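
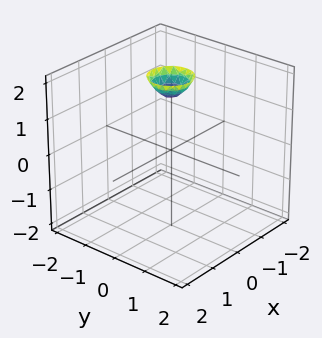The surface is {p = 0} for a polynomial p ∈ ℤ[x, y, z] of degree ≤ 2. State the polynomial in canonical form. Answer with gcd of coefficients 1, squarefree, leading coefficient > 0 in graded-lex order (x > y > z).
3*x^2 + 3*y^2 - 2*z + 3

Degree: a generic line meets the surface in up to 2 points, so deg p = 2.
Symmetries: rotational symmetry about the z-axis ⇒ p depends on x, y only through x² + y².
From the visible intercepts: a circular section at z = 2 has radius between 0 and 1; no x-intercept at any integer in the box; it misses every integer gridline on the y-axis.
Matching integer coefficients to the picture gives p.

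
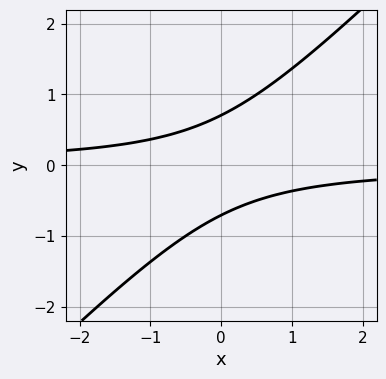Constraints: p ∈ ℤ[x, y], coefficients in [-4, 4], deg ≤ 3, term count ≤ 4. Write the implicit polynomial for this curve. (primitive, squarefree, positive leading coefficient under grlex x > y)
(a) The degree is 2 — no degree-1 curve has this shape.
(b) From the visible intercepts: it misses every integer gridline on the x-axis.
(c) Assembling these constraints gives the stated polynomial.

2*x*y - 2*y^2 + 1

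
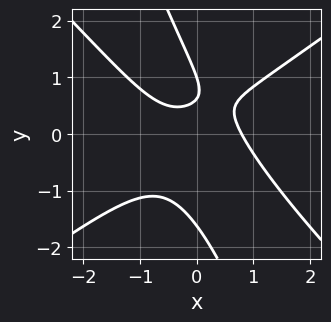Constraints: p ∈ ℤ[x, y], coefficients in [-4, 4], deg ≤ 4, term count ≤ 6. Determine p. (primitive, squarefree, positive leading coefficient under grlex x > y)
First, deg p = 3.
Then, observable constraints: it meets the y-axis at y = 1 (among the integer gridlines).
Finally, solving for integer coefficients yields p as stated.

2*x^3 - 3*x*y^2 - y^3 + 2*y - 1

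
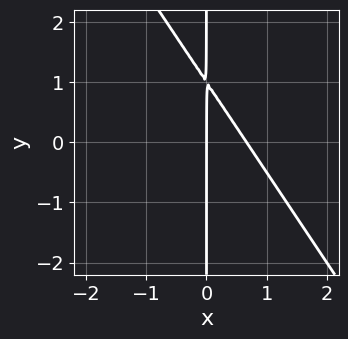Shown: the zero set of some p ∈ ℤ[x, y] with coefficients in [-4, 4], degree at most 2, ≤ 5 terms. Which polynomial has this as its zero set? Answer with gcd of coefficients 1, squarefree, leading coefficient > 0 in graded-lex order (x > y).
First, degree: a generic line meets the curve in up to 2 points, so deg p = 2.
Then, checking where it meets the axes: it crosses the x-axis at the gridline x = 0; every point of the y-axis in the box is on the curve.
Finally, solving for integer coefficients yields p as stated.

3*x^2 + 2*x*y - 2*x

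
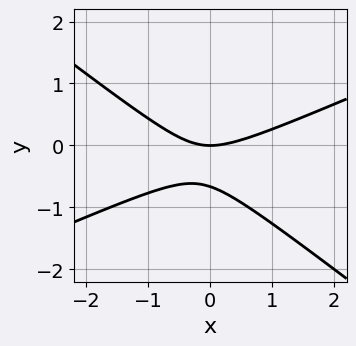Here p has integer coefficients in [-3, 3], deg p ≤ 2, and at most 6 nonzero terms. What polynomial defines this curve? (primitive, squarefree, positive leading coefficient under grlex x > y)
x^2 - x*y - 3*y^2 - 2*y

(a) deg p = 2. The shape is more complex than any degree-1 curve.
(b) Against the integer gridlines: it crosses the x-axis at the gridline x = 0; it crosses the y-axis at the gridline y = 0.
(c) Solving for integer coefficients yields p as stated.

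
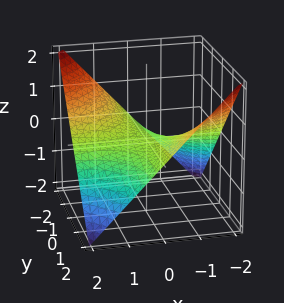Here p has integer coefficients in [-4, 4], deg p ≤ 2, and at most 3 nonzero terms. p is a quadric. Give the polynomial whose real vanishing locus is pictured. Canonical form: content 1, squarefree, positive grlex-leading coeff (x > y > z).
1. The degree is 2 — a saddle surface; a quadric.
2. From the axis intercepts and sections: it crosses the z-axis at the gridline z = 0; the visible x-axis segment lies entirely on the surface; the visible y-axis segment lies entirely on the surface.
3. Fitting integer coefficients to these (and the overall shape) gives p.

x*y + 2*z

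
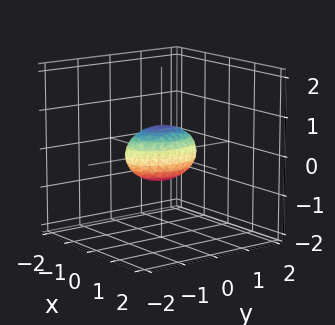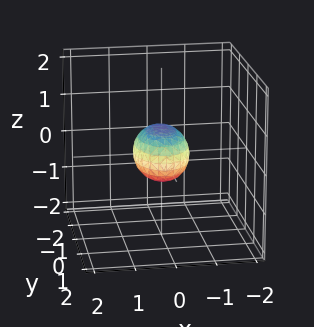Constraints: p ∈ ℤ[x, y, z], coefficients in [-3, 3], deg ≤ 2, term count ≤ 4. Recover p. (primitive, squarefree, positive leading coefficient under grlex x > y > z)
2*x^2 + y^2 + 2*z^2 - 1

First, the degree is 2 — a closed, bounded, convex surface; a quadric.
Next, symmetries: the z ↦ −z reflection is a symmetry, so z appears only in even powers; mirror symmetry y ↦ −y ⇒ only even powers of y; mirror symmetry x ↦ −x ⇒ only even powers of x.
Next, checking where it meets the axes: the y-axis gridline crossings are at y ∈ {-1, 1}.
Finally, together with the visible shape, these determine p as stated.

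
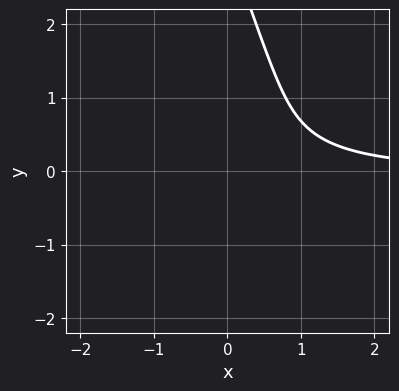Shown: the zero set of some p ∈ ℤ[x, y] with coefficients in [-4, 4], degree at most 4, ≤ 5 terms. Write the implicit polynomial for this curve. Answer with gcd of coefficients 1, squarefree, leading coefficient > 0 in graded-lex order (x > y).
The degree is 3 — no degree-2 curve has this shape.
From the visible intercepts: it misses every integer gridline on the y-axis; no x-intercept at any integer in the box.
Together with the visible shape, these determine p as stated.

x^2*y + 3*x*y^2 + y^3 - 3*y^2 - 1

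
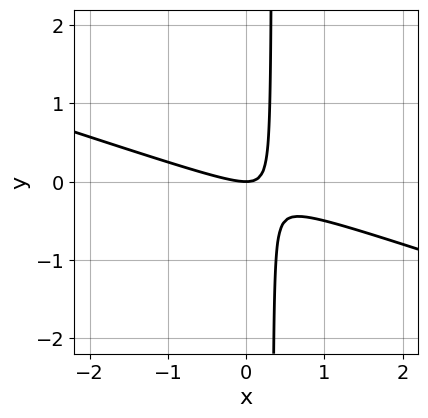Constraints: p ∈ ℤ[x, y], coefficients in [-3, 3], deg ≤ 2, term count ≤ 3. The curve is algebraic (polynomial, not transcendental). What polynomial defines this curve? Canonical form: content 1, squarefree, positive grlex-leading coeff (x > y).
First, degree: no degree-1 curve has this shape, so deg p = 2.
Then, against the integer gridlines: it meets the y-axis at y = 0 (among the integer gridlines); one x-axis crossing is at x = 0.
Finally, putting this together gives p.

x^2 + 3*x*y - y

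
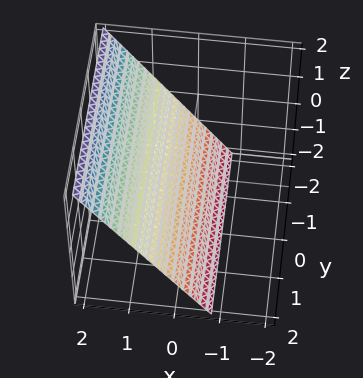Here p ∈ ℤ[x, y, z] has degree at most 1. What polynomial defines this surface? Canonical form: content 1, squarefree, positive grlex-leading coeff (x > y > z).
1. deg p = 1. The surface is flat (a plane).
2. Reading off the gridlines: it crosses the z-axis at the gridline z = -1; the surface avoids every integer y-axis point in the box.
3. Solving for integer coefficients yields p as stated.

3*x - 2*z - 2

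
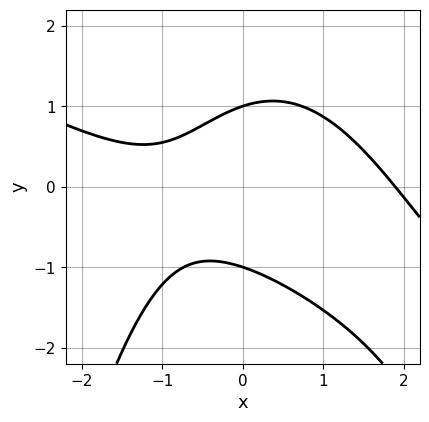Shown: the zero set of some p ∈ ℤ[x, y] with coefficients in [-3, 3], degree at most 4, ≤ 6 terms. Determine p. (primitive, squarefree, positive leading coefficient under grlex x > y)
x^3 + 2*x^2*y + 3*y^2 - 2*x - 3

(a) deg p = 3.
(b) Checking where it meets the axes: the y-axis gridline crossings are at y ∈ {-1, 1}.
(c) Putting this together gives p.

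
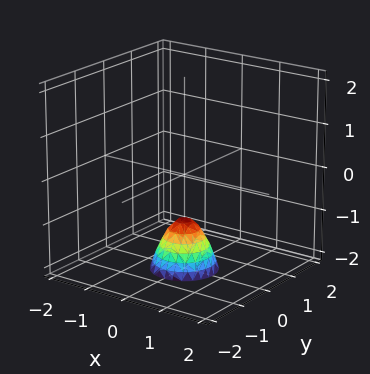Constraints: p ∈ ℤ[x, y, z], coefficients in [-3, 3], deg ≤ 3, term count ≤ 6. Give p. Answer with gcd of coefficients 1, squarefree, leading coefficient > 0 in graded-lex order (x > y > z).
2*x^2 + 2*y^2 + z + 1

1. deg p = 2. A generic line meets the surface in up to 2 points.
2. Symmetries: the z-axis is an axis of rotation, so x and y enter only as x² + y².
3. Against the integer gridlines: a circular section at z = -2 has radius between 0 and 1; one z-axis crossing is at z = -1; it misses every integer gridline on the x-axis; the surface avoids every integer y-axis point in the box.
4. These observations pin down the coefficients.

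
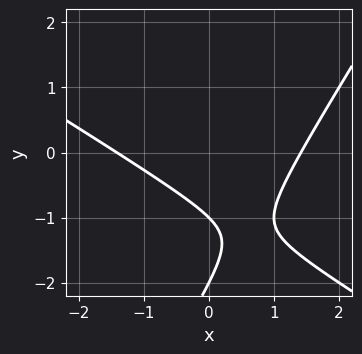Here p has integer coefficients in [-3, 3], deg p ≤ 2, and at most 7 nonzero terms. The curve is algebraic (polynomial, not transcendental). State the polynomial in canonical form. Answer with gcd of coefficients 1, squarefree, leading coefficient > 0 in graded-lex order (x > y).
x^2 + x*y - y^2 - 3*y - 2

Degree: a generic line meets the curve in up to 2 points, so deg p = 2.
From the visible intercepts: the y-axis gridline crossings are at y ∈ {-2, -1}.
Putting this together gives p.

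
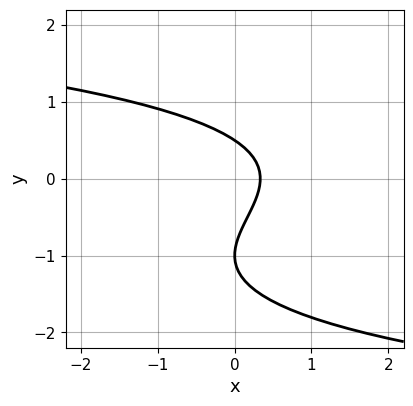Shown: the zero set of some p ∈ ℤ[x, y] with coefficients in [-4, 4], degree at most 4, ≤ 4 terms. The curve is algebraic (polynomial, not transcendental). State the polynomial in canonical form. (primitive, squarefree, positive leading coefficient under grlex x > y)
1. Degree: no degree-2 curve has this shape, so deg p = 3.
2. Against the integer gridlines: one y-axis crossing is at y = -1.
3. Matching integer coefficients to the picture gives p.

2*y^3 + 3*y^2 + 3*x - 1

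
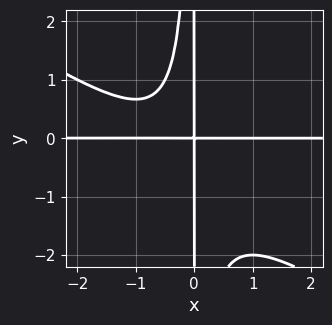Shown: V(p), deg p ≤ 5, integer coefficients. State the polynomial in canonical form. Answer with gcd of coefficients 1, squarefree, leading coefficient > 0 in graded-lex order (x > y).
2*x^3*y + 3*x^2*y^2 + 2*x^2*y + 2*x*y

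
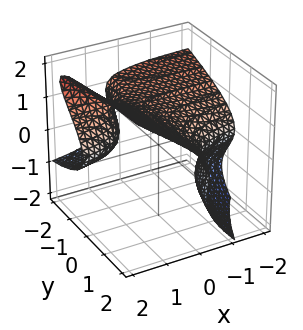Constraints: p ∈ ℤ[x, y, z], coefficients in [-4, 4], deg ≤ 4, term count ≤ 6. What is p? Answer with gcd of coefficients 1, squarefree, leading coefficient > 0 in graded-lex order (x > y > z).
3*x*z^2 - y*z^2 - 3*z^3 + 3*x*y + 2

1. Degree: a generic line meets the surface in up to 3 points, so deg p = 3.
2. From the axis intercepts and sections: no x-intercept at any integer in the box; it misses every integer gridline on the y-axis.
3. Solving for integer coefficients yields p as stated.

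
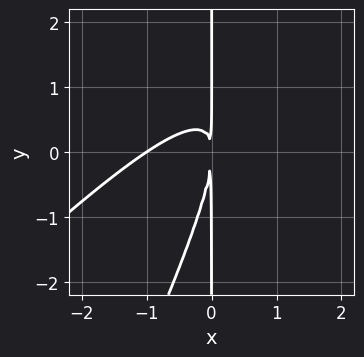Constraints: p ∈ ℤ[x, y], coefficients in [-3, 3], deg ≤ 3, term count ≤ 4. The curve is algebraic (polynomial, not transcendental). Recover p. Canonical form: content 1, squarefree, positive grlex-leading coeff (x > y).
2*x^3 - 3*x^2*y + x*y^2 + 2*x^2

Degree: the shape is more complex than any degree-2 curve, so deg p = 3.
Checking where it meets the axes: every point of the y-axis in the box is on the curve; one x-axis crossing is at x = -1.
Matching integer coefficients to the picture gives p.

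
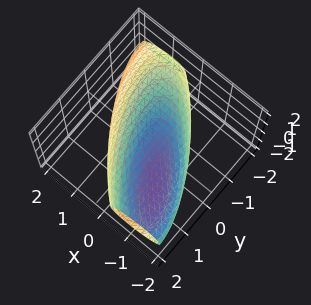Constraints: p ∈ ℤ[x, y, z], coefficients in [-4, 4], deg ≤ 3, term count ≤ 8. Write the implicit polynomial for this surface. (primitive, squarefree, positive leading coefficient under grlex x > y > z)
First, the degree is 2 — a generic line meets the surface in up to 2 points.
Then, reading off the gridlines: the z-axis gridline crossings are at z ∈ {-1, 1}.
Finally, the integer polynomial consistent with all of this is the stated p.

2*x^2 + 2*x*y + 2*x*z + y^2 + 3*z^2 - 3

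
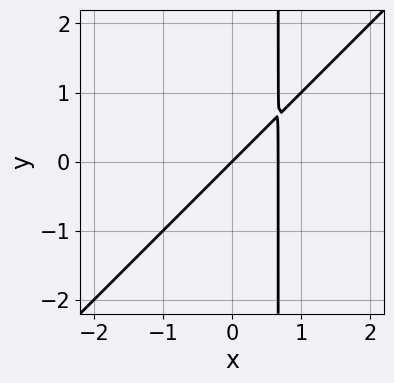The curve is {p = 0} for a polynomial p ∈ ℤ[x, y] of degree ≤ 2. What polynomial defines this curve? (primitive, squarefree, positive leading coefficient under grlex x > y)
3*x^2 - 3*x*y - 2*x + 2*y

The degree is 2 — the shape is more complex than any degree-1 curve.
Reading off the gridlines: it meets the y-axis at y = 0 (among the integer gridlines); it crosses the x-axis at the gridline x = 0.
Matching integer coefficients to the picture gives p.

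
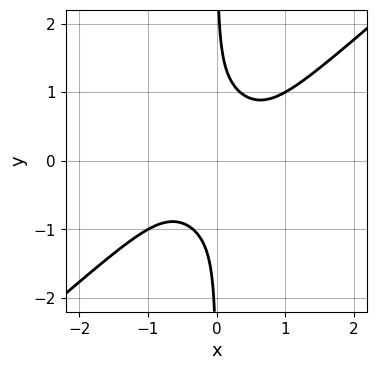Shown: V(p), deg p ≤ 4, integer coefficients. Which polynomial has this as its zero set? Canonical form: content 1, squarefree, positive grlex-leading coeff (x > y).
First, deg p = 4. The shape is more complex than any degree-3 curve.
Next, from the visible intercepts: the curve avoids every integer x-axis point in the box; it misses every integer gridline on the y-axis.
Finally, fitting integer coefficients to these (and the overall shape) gives p.

2*x^4 - 3*x*y^3 + 1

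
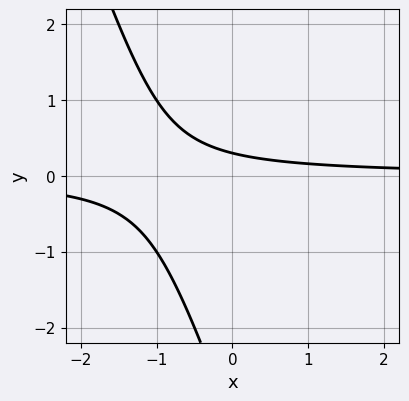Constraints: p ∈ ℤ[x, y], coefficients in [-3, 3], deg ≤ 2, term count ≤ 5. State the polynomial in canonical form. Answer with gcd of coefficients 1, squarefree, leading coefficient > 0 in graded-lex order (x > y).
3*x*y + y^2 + 3*y - 1

First, deg p = 2.
Next, from the axis intercepts and sections: the curve avoids every integer x-axis point in the box.
Finally, fitting integer coefficients to these (and the overall shape) gives p.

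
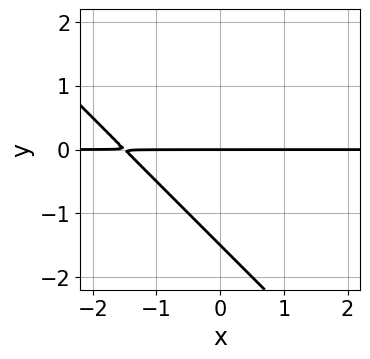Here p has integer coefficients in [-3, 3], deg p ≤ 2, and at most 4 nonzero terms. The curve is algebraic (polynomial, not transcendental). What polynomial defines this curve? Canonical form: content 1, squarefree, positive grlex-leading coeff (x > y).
(a) Degree: the shape is more complex than any degree-1 curve, so deg p = 2.
(b) Reading off the gridlines: it crosses the y-axis at the gridline y = 0; every point of the x-axis in the box is on the curve.
(c) Putting this together gives p.

2*x*y + 2*y^2 + 3*y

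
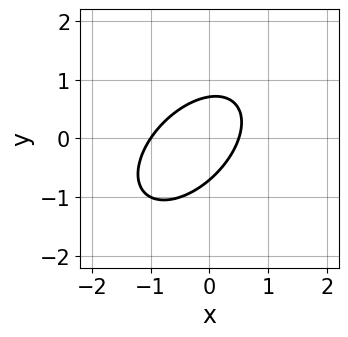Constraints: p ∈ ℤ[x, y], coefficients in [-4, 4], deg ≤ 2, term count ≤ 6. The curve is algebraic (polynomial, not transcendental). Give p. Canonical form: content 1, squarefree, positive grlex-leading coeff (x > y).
1. Degree: a generic line meets the curve in up to 2 points, so deg p = 2.
2. Checking where it meets the axes: it crosses the x-axis at the gridline x = -1.
3. Together with the visible shape, these determine p as stated.

2*x^2 - 2*x*y + 2*y^2 + x - 1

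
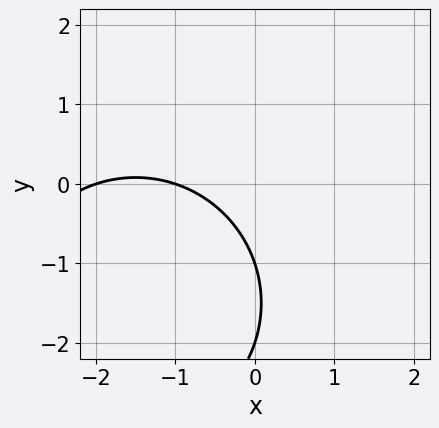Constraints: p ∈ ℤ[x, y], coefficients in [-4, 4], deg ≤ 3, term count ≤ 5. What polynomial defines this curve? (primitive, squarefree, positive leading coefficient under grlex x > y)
x^2 + y^2 + 3*x + 3*y + 2

1. deg p = 2. No degree-1 curve has this shape.
2. From the axis intercepts and sections: among the integer gridlines, it crosses the y-axis at y ∈ {-2, -1}; the x-axis gridline crossings are at x ∈ {-2, -1}.
3. Together with the visible shape, these determine p as stated.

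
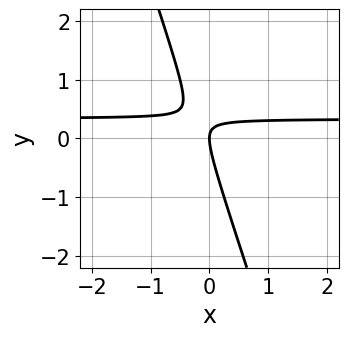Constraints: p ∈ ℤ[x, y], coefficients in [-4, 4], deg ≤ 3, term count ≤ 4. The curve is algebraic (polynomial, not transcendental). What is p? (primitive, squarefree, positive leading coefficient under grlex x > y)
(a) The degree is 2 — no degree-1 curve has this shape.
(b) Checking where it meets the axes: it crosses the x-axis at the gridline x = 0; it crosses the y-axis at the gridline y = 0.
(c) The integer polynomial consistent with all of this is the stated p.

3*x*y + y^2 - x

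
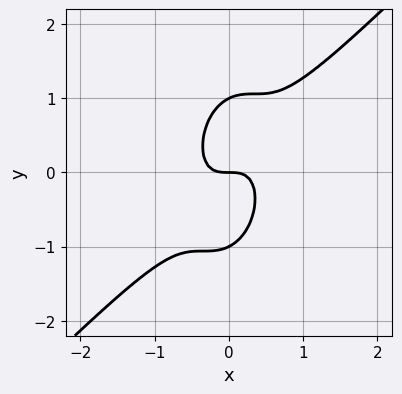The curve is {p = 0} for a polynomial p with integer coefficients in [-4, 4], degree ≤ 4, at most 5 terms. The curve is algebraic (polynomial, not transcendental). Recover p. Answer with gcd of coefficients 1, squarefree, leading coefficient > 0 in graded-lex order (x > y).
1. Degree: a generic line meets the curve in up to 3 points, so deg p = 3.
2. From the visible intercepts: the y-axis gridline crossings are at y ∈ {-1, 0, 1}; it meets the x-axis at x = 0 (among the integer gridlines).
3. These observations pin down the coefficients.

3*x^3 - 3*x^2*y + x*y^2 - y^3 + y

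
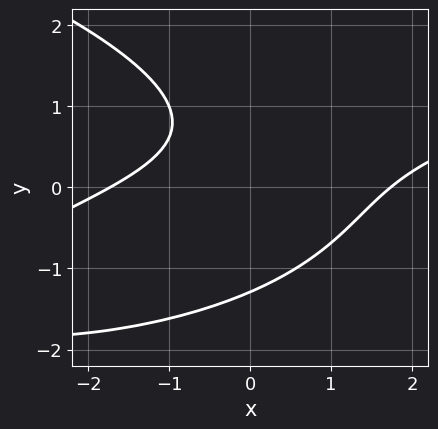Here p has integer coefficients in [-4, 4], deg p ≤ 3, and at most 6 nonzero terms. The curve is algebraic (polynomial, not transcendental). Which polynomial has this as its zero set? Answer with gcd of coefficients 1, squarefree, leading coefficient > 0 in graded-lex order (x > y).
1. deg p = 3.
2. Solving for integer coefficients yields p as stated.

2*y^3 - x^2 + 3*x*y - y + 3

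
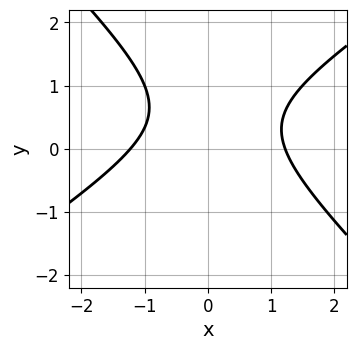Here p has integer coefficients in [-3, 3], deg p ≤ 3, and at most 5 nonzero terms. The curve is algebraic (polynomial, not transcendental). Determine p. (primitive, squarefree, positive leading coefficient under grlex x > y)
(a) Degree: the shape is more complex than any degree-1 curve, so deg p = 2.
(b) Against the integer gridlines: the curve avoids every integer y-axis point in the box.
(c) Matching integer coefficients to the picture gives p.

2*x^2 - x*y - 3*y^2 + 3*y - 3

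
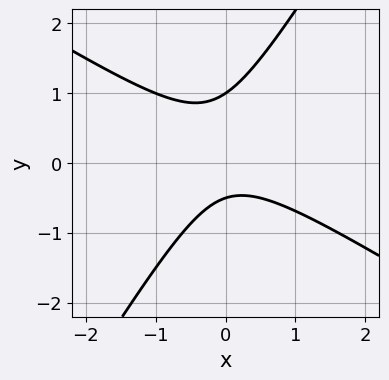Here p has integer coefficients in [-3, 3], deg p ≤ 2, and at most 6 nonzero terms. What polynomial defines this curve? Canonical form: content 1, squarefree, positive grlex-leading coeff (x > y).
2*x^2 + 2*x*y - 2*y^2 + y + 1

1. The degree is 2 — the shape is more complex than any degree-1 curve.
2. Observable constraints: one y-axis crossing is at y = 1; the curve avoids every integer x-axis point in the box.
3. Fitting integer coefficients to these (and the overall shape) gives p.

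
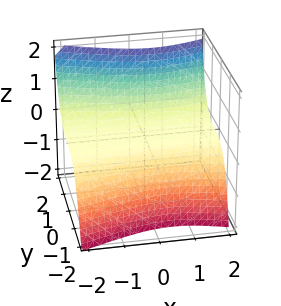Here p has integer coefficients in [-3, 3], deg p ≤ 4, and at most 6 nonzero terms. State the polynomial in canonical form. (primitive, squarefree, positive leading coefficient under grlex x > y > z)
x^2*z - 2*y^3 - x*z + 3*z

(a) The degree is 3 — the shape is more complex than any degree-2 surface.
(b) Observable constraints: every point of the x-axis in the box is on the surface; it crosses the z-axis at the gridline z = 0; one y-axis crossing is at y = 0.
(c) Assembling these constraints gives the stated polynomial.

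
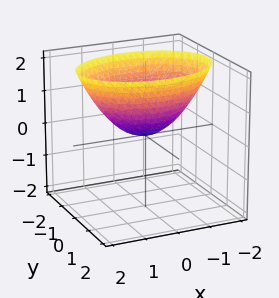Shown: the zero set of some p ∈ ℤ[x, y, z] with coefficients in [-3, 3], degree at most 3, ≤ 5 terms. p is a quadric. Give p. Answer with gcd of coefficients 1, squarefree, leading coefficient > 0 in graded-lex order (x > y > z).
1. deg p = 2.
2. Symmetries: the x ↦ −x reflection is a symmetry, so x appears only in even powers; the y ↦ −y reflection is a symmetry, so y appears only in even powers.
3. From the axis intercepts and sections: one y-axis crossing is at y = 0; one z-axis crossing is at z = 0; one x-axis crossing is at x = 0.
4. Together with the visible shape, these determine p as stated.

x^2 + 2*y^2 - 2*z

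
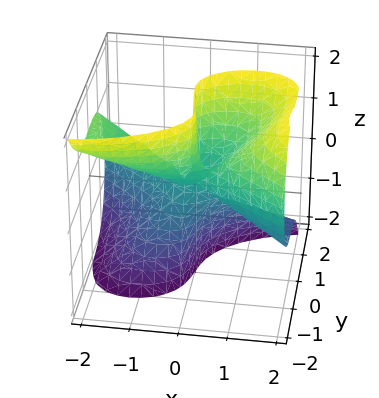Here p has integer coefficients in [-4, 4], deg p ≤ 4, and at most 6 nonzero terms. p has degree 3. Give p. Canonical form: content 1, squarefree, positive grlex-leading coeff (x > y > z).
x^3 + x^2*z - 2*x*z^2 + 3*y^3 - y*z

deg p = 3.
From the visible intercepts: it meets the x-axis at x = 0 (among the integer gridlines); every point of the z-axis in the box is on the surface; one y-axis crossing is at y = 0.
Solving for integer coefficients yields p as stated.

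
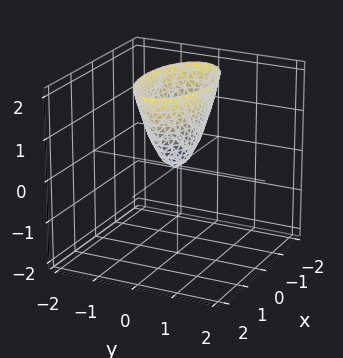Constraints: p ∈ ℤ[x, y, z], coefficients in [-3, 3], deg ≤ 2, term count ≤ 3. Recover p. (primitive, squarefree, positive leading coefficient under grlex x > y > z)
x^2 + 3*y^2 - z

Degree: a single bowl opening along one axis; a quadric, so deg p = 2.
Symmetries: the y ↦ −y reflection is a symmetry, so y appears only in even powers; mirror symmetry x ↦ −x ⇒ only even powers of x.
Checking where it meets the axes: it crosses the y-axis at the gridline y = 0; one z-axis crossing is at z = 0; it crosses the x-axis at the gridline x = 0.
The integer polynomial consistent with all of this is the stated p.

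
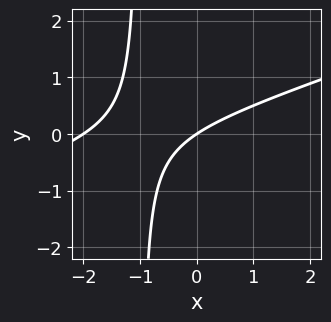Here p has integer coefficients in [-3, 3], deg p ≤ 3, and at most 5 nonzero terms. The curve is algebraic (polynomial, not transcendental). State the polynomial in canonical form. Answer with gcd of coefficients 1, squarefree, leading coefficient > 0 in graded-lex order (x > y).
x^2 - 3*x*y + 2*x - 3*y

The degree is 2 — no degree-1 curve has this shape.
Observable constraints: among the integer gridlines, it crosses the x-axis at x ∈ {-2, 0}; it crosses the y-axis at the gridline y = 0.
Assembling these constraints gives the stated polynomial.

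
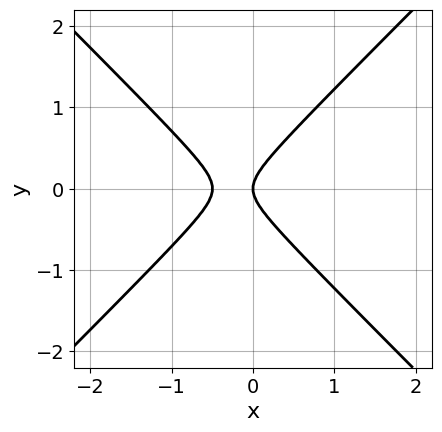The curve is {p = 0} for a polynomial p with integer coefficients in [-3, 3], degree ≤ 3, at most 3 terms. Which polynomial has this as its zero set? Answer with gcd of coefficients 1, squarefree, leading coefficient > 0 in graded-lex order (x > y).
(a) deg p = 2. A generic line meets the curve in up to 2 points.
(b) Symmetries: mirror symmetry y ↦ −y ⇒ only even powers of y.
(c) From the axis intercepts and sections: it crosses the y-axis at the gridline y = 0; one x-axis crossing is at x = 0.
(d) Assembling these constraints gives the stated polynomial.

2*x^2 - 2*y^2 + x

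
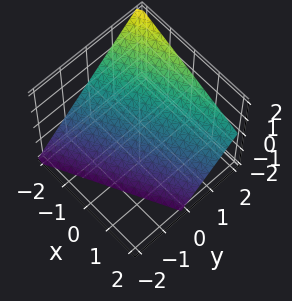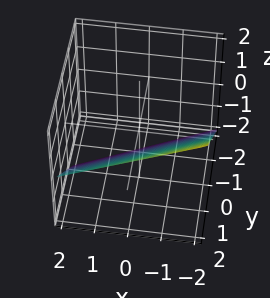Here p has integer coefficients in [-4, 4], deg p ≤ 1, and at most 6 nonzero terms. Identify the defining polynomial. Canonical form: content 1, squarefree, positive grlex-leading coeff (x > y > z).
x - 2*y + 2*z + 2

First, degree: the surface is flat (a plane), so deg p = 1.
Next, from the visible intercepts: one y-axis crossing is at y = 1; one x-axis crossing is at x = -2; it crosses the z-axis at the gridline z = -1.
Finally, together with the visible shape, these determine p as stated.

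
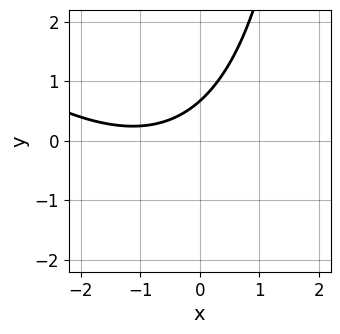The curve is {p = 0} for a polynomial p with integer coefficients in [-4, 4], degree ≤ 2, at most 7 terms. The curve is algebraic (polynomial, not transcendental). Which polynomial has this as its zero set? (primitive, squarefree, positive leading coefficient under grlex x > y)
1. The degree is 2 — a generic line meets the curve in up to 2 points.
2. From the axis intercepts and sections: it misses every integer gridline on the x-axis.
3. These observations pin down the coefficients.

x^2 + x*y + 2*x - 3*y + 2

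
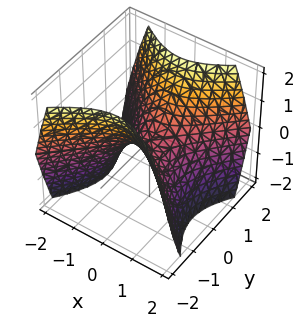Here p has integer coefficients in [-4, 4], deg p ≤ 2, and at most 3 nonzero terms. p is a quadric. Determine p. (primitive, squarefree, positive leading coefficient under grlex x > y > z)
x^2 - y^2 + z

(a) deg p = 2.
(b) Symmetries: mirror symmetry y ↦ −y ⇒ only even powers of y; mirror symmetry x ↦ −x ⇒ only even powers of x.
(c) Checking where it meets the axes: it crosses the z-axis at the gridline z = 0; one x-axis crossing is at x = 0.
(d) The integer polynomial consistent with all of this is the stated p.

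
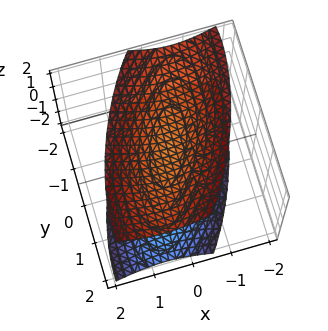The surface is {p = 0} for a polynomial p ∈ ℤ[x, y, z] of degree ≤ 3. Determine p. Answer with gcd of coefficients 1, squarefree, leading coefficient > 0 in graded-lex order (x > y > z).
3*x^2 - 2*x*y + y^2 - 2*z^2 + 2

The picture has 2 separate pieces. They look like related sheets of one shape, so recover p as a whole.
Degree: the shape is more complex than any degree-1 surface, so deg p = 2.
From the axis intercepts and sections: the surface avoids every integer y-axis point in the box; the z-axis gridline crossings are at z ∈ {-1, 1}; the surface avoids every integer x-axis point in the box.
These observations pin down the coefficients.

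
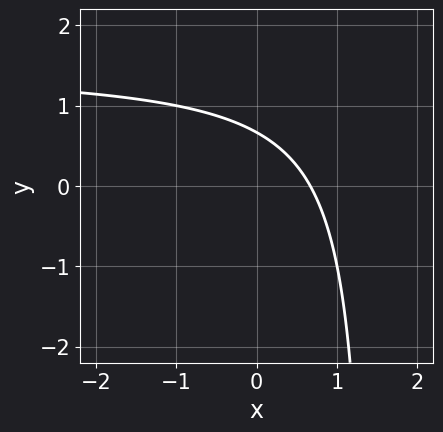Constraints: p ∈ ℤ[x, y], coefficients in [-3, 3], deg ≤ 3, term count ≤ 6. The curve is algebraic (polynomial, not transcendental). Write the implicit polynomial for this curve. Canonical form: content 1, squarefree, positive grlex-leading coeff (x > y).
(a) Degree: the shape is more complex than any degree-1 curve, so deg p = 2.
(b) Putting this together gives p.

2*x*y - 3*x - 3*y + 2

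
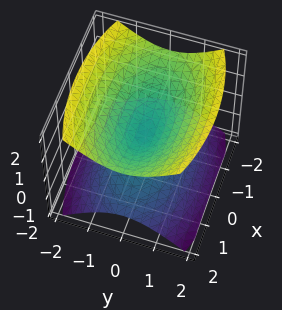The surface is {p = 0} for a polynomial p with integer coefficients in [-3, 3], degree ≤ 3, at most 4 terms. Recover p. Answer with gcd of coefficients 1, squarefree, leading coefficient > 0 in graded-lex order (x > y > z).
x^2 + 3*y^2 - 3*z^2

1. There are 2 components. Treating them together as one polynomial.
2. The degree is 2 — two nappes meeting at a single point; a quadric.
3. Symmetries: the x ↦ −x reflection is a symmetry, so x appears only in even powers; the z ↦ −z reflection is a symmetry, so z appears only in even powers; it's symmetric under y → −y, forcing even powers of y.
4. Observable constraints: it crosses the x-axis at the gridline x = 0; it meets the z-axis at z = 0 (among the integer gridlines); it meets the y-axis at y = 0 (among the integer gridlines).
5. Putting this together gives p.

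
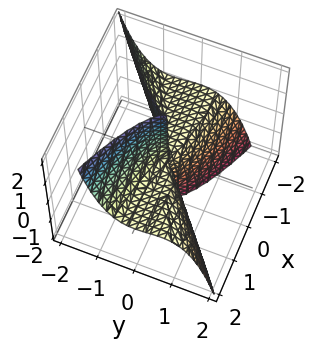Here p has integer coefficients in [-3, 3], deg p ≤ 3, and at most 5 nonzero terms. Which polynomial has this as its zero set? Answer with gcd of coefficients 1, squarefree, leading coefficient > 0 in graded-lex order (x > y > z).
x^2*z - x*y^2 + 2*y^3

Degree: a generic line meets the surface in up to 3 points, so deg p = 3.
Observable constraints: every point of the z-axis in the box is on the surface; it meets the y-axis at y = 0 (among the integer gridlines); every point of the x-axis in the box is on the surface.
The integer polynomial consistent with all of this is the stated p.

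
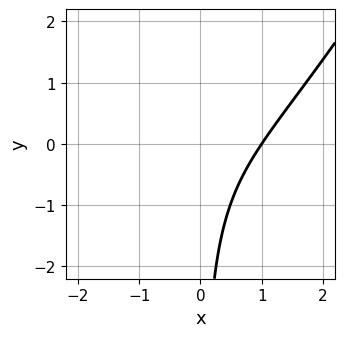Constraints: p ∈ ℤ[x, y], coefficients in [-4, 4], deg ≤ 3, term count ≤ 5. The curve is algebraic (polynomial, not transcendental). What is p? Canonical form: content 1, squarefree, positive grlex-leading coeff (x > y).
Degree: the shape is more complex than any degree-2 curve, so deg p = 3.
Observable constraints: no y-intercept at any integer in the box; it meets the x-axis at x = 1 (among the integer gridlines).
Fitting integer coefficients to these (and the overall shape) gives p.

3*x^3 - 3*x^2*y + x*y^2 - 3*x*y - 3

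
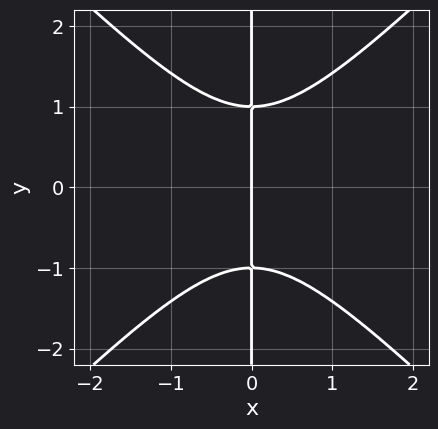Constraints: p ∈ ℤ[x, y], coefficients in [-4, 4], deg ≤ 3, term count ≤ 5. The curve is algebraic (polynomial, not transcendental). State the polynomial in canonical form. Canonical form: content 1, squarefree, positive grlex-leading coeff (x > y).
deg p = 3.
Symmetries: the y ↦ −y reflection is a symmetry, so y appears only in even powers.
From the visible intercepts: every point of the y-axis in the box is on the curve; one x-axis crossing is at x = 0.
Fitting integer coefficients to these (and the overall shape) gives p.

x^3 - x*y^2 + x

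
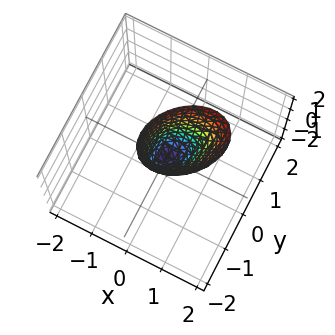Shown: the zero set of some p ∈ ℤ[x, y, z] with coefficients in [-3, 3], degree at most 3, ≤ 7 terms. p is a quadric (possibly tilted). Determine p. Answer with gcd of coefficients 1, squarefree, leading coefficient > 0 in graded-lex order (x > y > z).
(a) deg p = 2.
(b) Against the integer gridlines: it crosses the y-axis at the gridline y = 0; it meets the z-axis at z = 0 (among the integer gridlines).
(c) The integer polynomial consistent with all of this is the stated p.

3*x^2 - 2*x*y - x*z + 3*y^2 - z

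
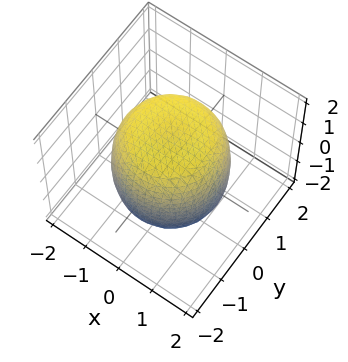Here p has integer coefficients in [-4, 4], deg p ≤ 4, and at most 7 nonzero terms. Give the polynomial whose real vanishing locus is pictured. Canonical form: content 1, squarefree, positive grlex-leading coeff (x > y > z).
Degree: a generic line meets the surface in up to 4 points, so deg p = 4.
Symmetries: rotational symmetry about the z-axis ⇒ p depends on x, y only through x² + y².
Reading off the gridlines: a circular section at z = 1 has radius between 1 and 2.
These observations pin down the coefficients.

x^4 + 2*x^2*y^2 + y^4 - x^2 - y^2 + z^2 - 2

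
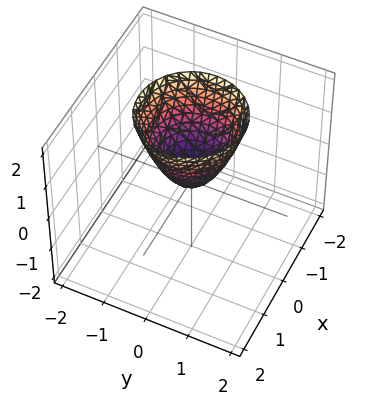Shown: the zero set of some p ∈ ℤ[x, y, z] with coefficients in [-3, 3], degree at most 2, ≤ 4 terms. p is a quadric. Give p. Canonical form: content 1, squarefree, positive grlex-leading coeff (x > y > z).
3*x^2 + 3*y^2 - 2*z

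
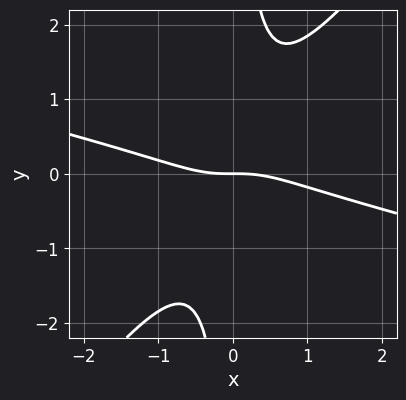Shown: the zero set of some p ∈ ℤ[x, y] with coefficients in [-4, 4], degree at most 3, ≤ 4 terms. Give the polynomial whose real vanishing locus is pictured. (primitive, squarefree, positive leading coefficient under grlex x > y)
x^3 + 3*x^2*y - 3*x*y^2 + 2*y

1. Degree: no degree-2 curve has this shape, so deg p = 3.
2. Checking where it meets the axes: it meets the y-axis at y = 0 (among the integer gridlines); one x-axis crossing is at x = 0.
3. Fitting integer coefficients to these (and the overall shape) gives p.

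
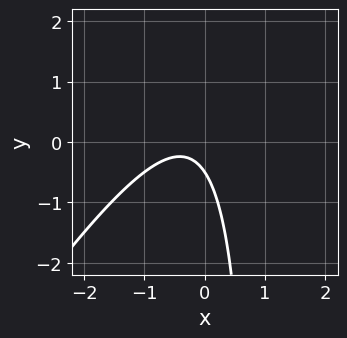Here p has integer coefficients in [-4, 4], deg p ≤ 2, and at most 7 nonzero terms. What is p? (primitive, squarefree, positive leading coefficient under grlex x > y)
Degree: a generic line meets the curve in up to 2 points, so deg p = 2.
Reading off the gridlines: the curve avoids every integer x-axis point in the box.
The integer polynomial consistent with all of this is the stated p.

3*x^2 - 2*x*y + 2*x + 2*y + 1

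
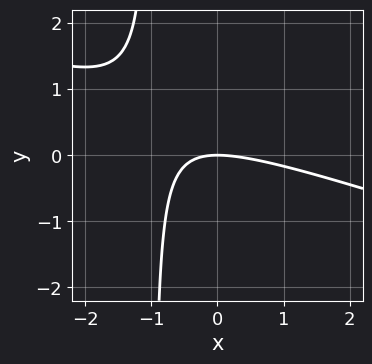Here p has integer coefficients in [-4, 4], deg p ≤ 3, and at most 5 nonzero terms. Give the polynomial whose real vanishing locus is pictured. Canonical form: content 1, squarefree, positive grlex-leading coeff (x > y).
x^2 + 3*x*y + 3*y

First, deg p = 2. A generic line meets the curve in up to 2 points.
Next, observable constraints: it crosses the x-axis at the gridline x = 0; it crosses the y-axis at the gridline y = 0.
Finally, the integer polynomial consistent with all of this is the stated p.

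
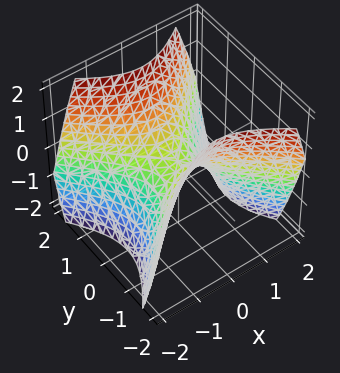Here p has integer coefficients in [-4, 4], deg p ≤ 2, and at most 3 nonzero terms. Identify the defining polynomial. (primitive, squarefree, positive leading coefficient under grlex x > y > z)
(a) Degree: a saddle surface; a quadric, so deg p = 2.
(b) Symmetries: mirror symmetry y ↦ −y ⇒ only even powers of y; mirror symmetry x ↦ −x ⇒ only even powers of x.
(c) Against the integer gridlines: it crosses the y-axis at the gridline y = 0; it crosses the x-axis at the gridline x = 0; one z-axis crossing is at z = 0.
(d) These observations pin down the coefficients.

x^2 - y^2 + z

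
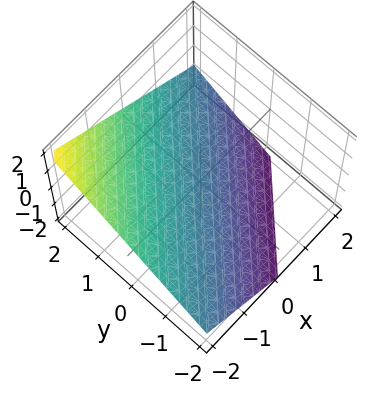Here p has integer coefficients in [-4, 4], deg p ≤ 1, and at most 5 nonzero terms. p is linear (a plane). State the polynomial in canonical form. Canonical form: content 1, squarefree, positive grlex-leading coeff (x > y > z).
2*x - 2*y + 3*z + 2

1. Degree: every cross-section is a straight line — this is a plane, so deg p = 1.
2. From the axis intercepts and sections: one y-axis crossing is at y = 1; it crosses the x-axis at the gridline x = -1.
3. Together with the visible shape, these determine p as stated.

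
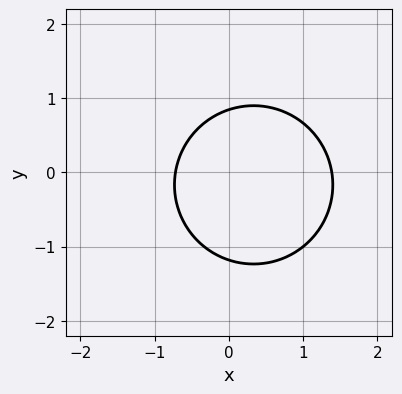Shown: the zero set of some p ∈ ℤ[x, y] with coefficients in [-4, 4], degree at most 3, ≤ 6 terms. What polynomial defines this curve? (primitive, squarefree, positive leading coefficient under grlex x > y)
3*x^2 + 3*y^2 - 2*x + y - 3

The degree is 2 — no degree-1 curve has this shape.
Solving for integer coefficients yields p as stated.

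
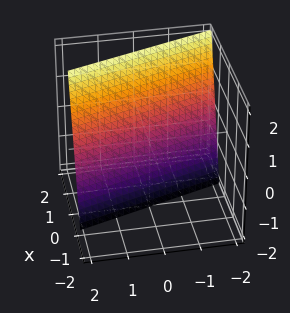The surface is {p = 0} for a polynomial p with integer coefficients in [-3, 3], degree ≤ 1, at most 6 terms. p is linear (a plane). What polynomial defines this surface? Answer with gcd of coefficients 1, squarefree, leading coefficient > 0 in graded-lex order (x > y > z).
1. deg p = 1. Every cross-section is a straight line — this is a plane.
2. From the visible intercepts: one z-axis crossing is at z = -2; it meets the y-axis at y = 2 (among the integer gridlines).
3. The integer polynomial consistent with all of this is the stated p.

3*x + y - z - 2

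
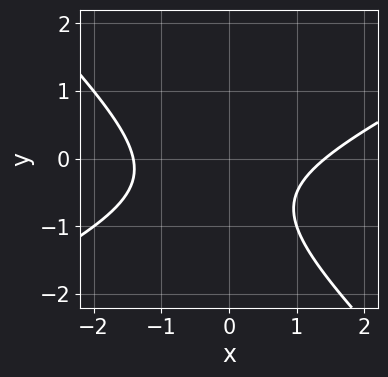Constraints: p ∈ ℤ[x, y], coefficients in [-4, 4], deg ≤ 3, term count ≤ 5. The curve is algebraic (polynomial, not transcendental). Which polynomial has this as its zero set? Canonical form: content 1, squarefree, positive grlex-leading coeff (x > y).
x^2 - x*y - 2*y^2 - 2*y - 2

1. deg p = 2.
2. Checking where it meets the axes: no y-intercept at any integer in the box.
3. Putting this together gives p.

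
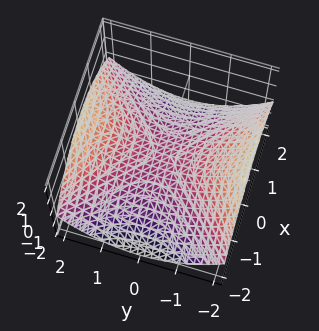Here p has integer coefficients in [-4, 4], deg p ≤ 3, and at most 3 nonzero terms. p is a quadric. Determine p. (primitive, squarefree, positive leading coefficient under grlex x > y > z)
1. deg p = 2. A saddle surface; a quadric.
2. Symmetries: mirror symmetry y ↦ −y ⇒ only even powers of y; mirror symmetry x ↦ −x ⇒ only even powers of x.
3. From the visible intercepts: it meets the y-axis at y = 0 (among the integer gridlines); one x-axis crossing is at x = 0; it crosses the z-axis at the gridline z = 0.
4. These observations pin down the coefficients.

x^2 - y^2 + 3*z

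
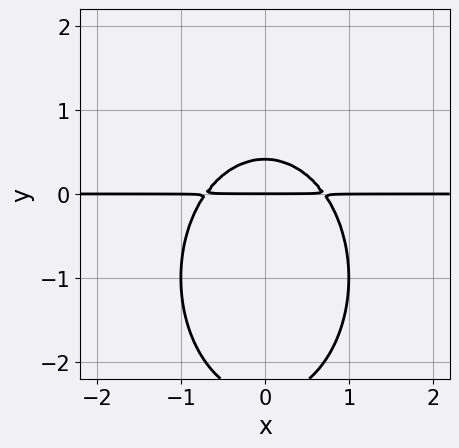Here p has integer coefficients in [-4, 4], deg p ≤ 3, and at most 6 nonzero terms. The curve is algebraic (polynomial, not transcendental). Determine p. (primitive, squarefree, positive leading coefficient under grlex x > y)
First, the degree is 3 — no degree-2 curve has this shape.
Next, symmetries: mirror symmetry x ↦ −x ⇒ only even powers of x.
Then, observable constraints: every point of the x-axis in the box is on the curve; one y-axis crossing is at y = 0.
Finally, fitting integer coefficients to these (and the overall shape) gives p.

2*x^2*y + y^3 + 2*y^2 - y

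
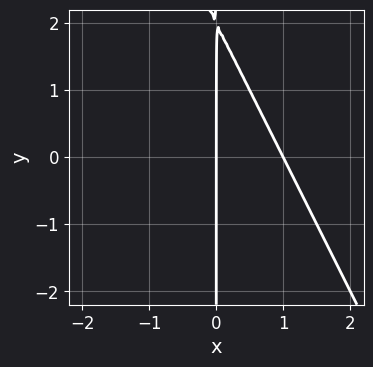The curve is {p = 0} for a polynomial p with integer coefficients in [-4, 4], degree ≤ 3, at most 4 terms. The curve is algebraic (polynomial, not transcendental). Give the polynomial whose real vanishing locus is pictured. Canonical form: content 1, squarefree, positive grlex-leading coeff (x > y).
First, the degree is 2 — the shape is more complex than any degree-1 curve.
Then, checking where it meets the axes: among the integer gridlines, it crosses the x-axis at x ∈ {0, 1}; every point of the y-axis in the box is on the curve.
Finally, solving for integer coefficients yields p as stated.

2*x^2 + x*y - 2*x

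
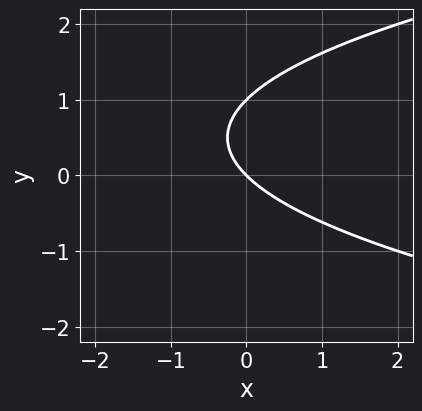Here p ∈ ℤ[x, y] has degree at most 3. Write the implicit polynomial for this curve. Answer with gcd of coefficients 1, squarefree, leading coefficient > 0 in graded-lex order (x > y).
y^2 - x - y

deg p = 2.
Reading off the gridlines: it crosses the x-axis at the gridline x = 0; the y-axis gridline crossings are at y ∈ {0, 1}.
Putting this together gives p.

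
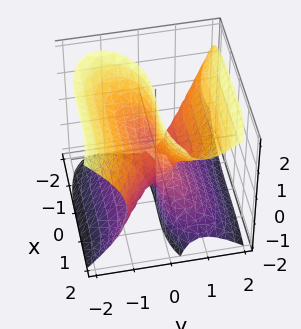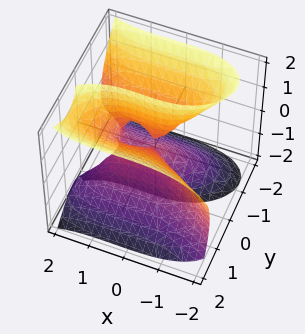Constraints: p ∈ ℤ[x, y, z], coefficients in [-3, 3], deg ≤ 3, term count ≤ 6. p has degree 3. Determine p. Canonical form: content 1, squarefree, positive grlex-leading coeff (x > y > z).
x^3 + 3*y^3 - 3*y*z^2 - x^2

deg p = 3. The shape is more complex than any degree-2 surface.
Against the integer gridlines: every point of the z-axis in the box is on the surface; one y-axis crossing is at y = 0.
Putting this together gives p. Check: (1, 0, 0) on the x-axis lies on the surface, and p(1, 0, 0) = 0. ✓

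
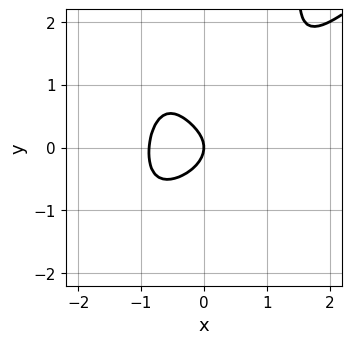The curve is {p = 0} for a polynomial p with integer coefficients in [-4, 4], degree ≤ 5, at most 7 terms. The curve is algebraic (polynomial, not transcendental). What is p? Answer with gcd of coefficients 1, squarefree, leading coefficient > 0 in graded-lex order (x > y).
3*x^4 - 3*x^3*y - 2*x^2*y + 3*y^2 + 2*x

First, degree: a generic line meets the curve in up to 4 points, so deg p = 4.
Next, checking where it meets the axes: it meets the x-axis at x = 0 (among the integer gridlines); it meets the y-axis at y = 0 (among the integer gridlines).
Finally, solving for integer coefficients yields p as stated.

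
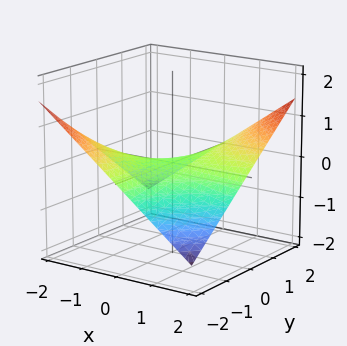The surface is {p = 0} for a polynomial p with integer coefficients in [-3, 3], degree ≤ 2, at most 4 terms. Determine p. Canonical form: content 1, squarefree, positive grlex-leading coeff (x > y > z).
deg p = 2. A saddle surface; a quadric.
Against the integer gridlines: it meets the z-axis at z = 0 (among the integer gridlines); every point of the y-axis in the box is on the surface; every point of the x-axis in the box is on the surface.
These observations pin down the coefficients.

x*y - 3*z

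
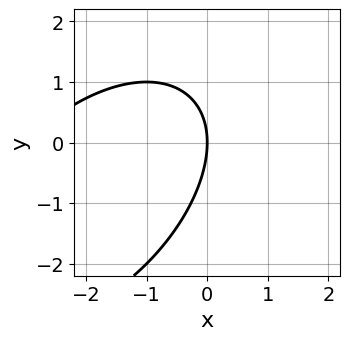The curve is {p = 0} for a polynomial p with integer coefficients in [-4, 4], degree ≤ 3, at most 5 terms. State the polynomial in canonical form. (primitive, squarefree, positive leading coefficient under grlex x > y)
x^2 - x*y + y^2 + 3*x

The degree is 2 — a generic line meets the curve in up to 2 points.
Checking where it meets the axes: it meets the y-axis at y = 0 (among the integer gridlines); it meets the x-axis at x = 0 (among the integer gridlines).
Assembling these constraints gives the stated polynomial.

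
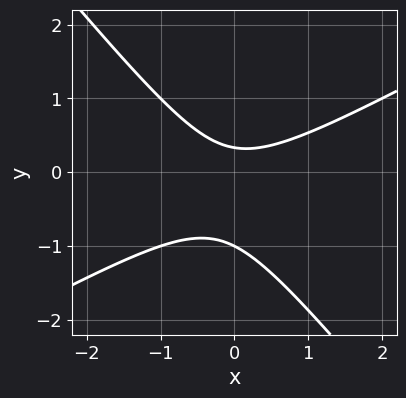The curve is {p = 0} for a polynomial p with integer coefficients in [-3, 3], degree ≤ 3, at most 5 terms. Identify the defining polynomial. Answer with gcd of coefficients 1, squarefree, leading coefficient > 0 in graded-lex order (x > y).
1. deg p = 2. A generic line meets the curve in up to 2 points.
2. Against the integer gridlines: it meets the y-axis at y = -1 (among the integer gridlines); the curve avoids every integer x-axis point in the box.
3. Fitting integer coefficients to these (and the overall shape) gives p.

2*x^2 - 2*x*y - 3*y^2 - 2*y + 1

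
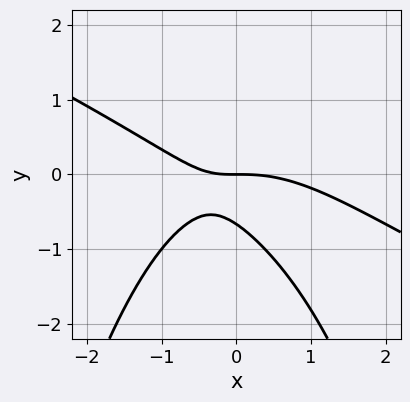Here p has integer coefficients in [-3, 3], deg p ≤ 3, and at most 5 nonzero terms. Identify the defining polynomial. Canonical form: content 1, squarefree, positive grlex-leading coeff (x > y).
x^3 + 2*x^2*y + 2*x*y + 3*y^2 + 2*y

1. The degree is 3 — a generic line meets the curve in up to 3 points.
2. Checking where it meets the axes: it meets the y-axis at y = 0 (among the integer gridlines); one x-axis crossing is at x = 0.
3. Fitting integer coefficients to these (and the overall shape) gives p.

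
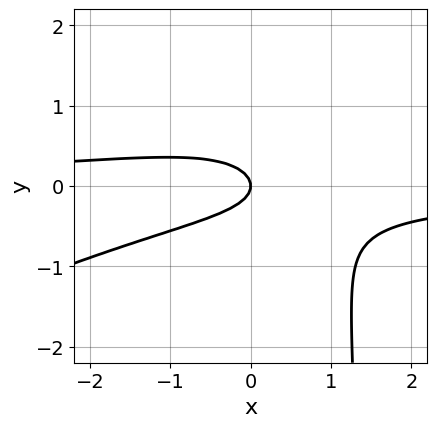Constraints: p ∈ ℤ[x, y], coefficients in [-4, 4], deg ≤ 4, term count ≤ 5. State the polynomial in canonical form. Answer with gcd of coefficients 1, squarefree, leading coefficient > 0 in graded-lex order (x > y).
x^2*y - 2*x*y^2 + 3*y^2 + x

First, degree: no degree-2 curve has this shape, so deg p = 3.
Next, observable constraints: one y-axis crossing is at y = 0; it meets the x-axis at x = 0 (among the integer gridlines).
Finally, the integer polynomial consistent with all of this is the stated p.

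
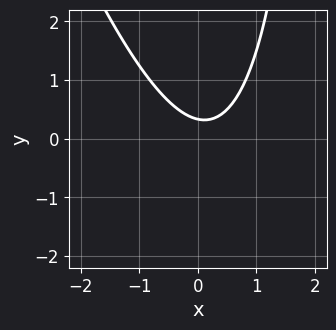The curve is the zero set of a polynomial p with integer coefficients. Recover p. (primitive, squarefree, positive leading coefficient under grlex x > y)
1. deg p = 2. The shape is more complex than any degree-1 curve.
2. From the axis intercepts and sections: it misses every integer gridline on the x-axis.
3. Fitting integer coefficients to these (and the overall shape) gives p.

3*x^2 + x*y - x - 3*y + 1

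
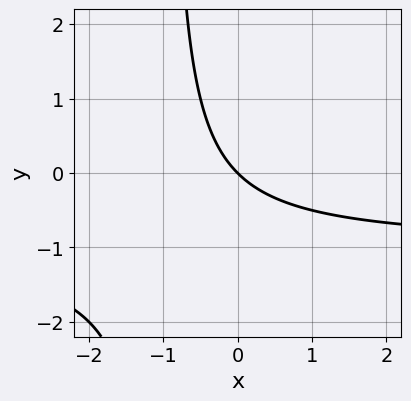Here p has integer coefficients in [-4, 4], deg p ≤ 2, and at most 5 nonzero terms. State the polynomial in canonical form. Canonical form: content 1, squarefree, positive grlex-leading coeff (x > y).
x*y + x + y

deg p = 2.
From the axis intercepts and sections: one x-axis crossing is at x = 0; it meets the y-axis at y = 0 (among the integer gridlines).
Fitting integer coefficients to these (and the overall shape) gives p.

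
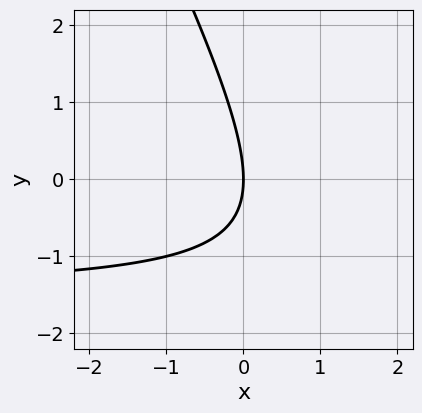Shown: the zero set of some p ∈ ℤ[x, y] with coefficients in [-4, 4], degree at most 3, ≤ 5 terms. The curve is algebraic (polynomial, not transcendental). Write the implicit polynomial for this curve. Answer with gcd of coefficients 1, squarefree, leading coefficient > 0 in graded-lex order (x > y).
The degree is 2 — a generic line meets the curve in up to 2 points.
Reading off the gridlines: it crosses the y-axis at the gridline y = 0; one x-axis crossing is at x = 0.
The integer polynomial consistent with all of this is the stated p.

2*x*y + y^2 + 3*x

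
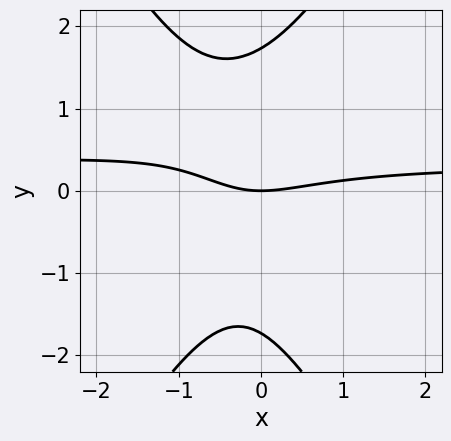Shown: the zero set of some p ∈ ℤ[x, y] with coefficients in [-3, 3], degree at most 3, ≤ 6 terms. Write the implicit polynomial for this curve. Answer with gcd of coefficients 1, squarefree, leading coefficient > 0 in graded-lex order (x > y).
3*x^2*y - y^3 - x^2 + 2*x*y + 3*y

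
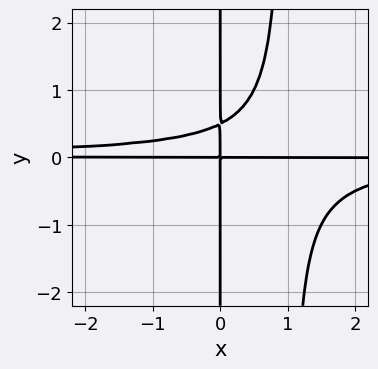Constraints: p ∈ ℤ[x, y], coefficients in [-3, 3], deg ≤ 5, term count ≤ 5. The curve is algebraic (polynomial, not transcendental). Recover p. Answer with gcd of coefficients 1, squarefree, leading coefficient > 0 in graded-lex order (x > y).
2*x^2*y^2 - 2*x*y^2 + x*y

deg p = 4. The shape is more complex than any degree-3 curve.
Checking where it meets the axes: the visible y-axis segment lies entirely on the curve; every point of the x-axis in the box is on the curve.
These observations pin down the coefficients.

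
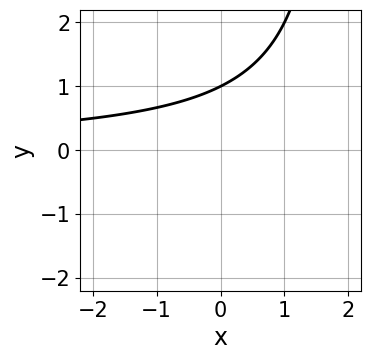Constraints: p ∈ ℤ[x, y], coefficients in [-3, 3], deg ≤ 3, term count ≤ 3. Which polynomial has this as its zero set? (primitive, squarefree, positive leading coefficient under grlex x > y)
1. The degree is 2 — the shape is more complex than any degree-1 curve.
2. Reading off the gridlines: it misses every integer gridline on the x-axis; it crosses the y-axis at the gridline y = 1.
3. Together with the visible shape, these determine p as stated.

x*y - 2*y + 2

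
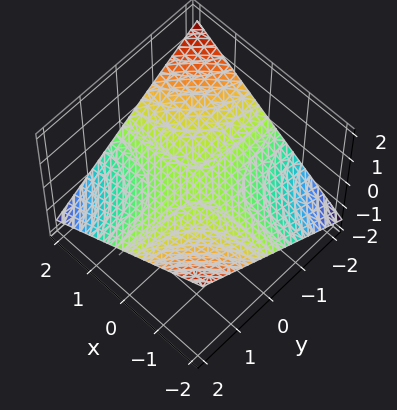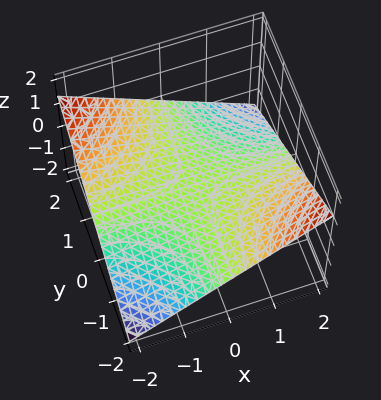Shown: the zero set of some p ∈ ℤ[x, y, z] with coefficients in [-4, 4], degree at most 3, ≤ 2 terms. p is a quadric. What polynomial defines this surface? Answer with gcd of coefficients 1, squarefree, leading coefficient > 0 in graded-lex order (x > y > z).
First, degree: a saddle surface; a quadric, so deg p = 2.
Next, from the axis intercepts and sections: the visible x-axis segment lies entirely on the surface; every point of the y-axis in the box is on the surface.
Finally, fitting integer coefficients to these (and the overall shape) gives p.

x*y + 3*z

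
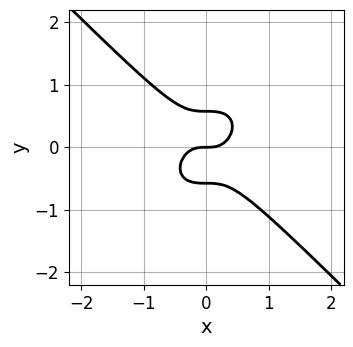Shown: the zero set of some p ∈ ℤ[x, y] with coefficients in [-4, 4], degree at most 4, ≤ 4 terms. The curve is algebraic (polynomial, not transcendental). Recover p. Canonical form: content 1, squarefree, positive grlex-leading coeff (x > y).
1. deg p = 3.
2. From the axis intercepts and sections: one y-axis crossing is at y = 0; one x-axis crossing is at x = 0.
3. Fitting integer coefficients to these (and the overall shape) gives p.

3*x^3 + 3*y^3 - y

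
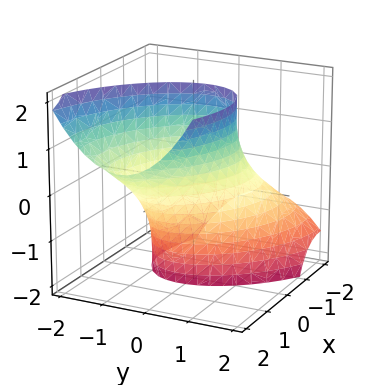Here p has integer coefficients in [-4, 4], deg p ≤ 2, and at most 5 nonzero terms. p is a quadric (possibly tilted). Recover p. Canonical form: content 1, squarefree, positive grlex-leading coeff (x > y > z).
1. The degree is 2 — the shape is more complex than any degree-1 surface.
2. Against the integer gridlines: no z-intercept at any integer in the box; the y-axis gridline crossings are at y ∈ {-1, 1}.
3. Together with the visible shape, these determine p as stated.

2*x^2 + 2*x*y - 3*x*z + 3*y^2 - 3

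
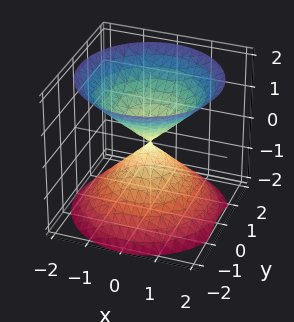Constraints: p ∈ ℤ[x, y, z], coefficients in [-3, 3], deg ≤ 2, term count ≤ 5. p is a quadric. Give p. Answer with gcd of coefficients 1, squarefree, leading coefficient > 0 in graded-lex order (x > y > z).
First, the picture has 2 separate pieces.
Next, degree: a double cone through the origin; a quadric, so deg p = 2.
Then, symmetries: rotational symmetry about the z-axis ⇒ p depends on x, y only through x² + y²; mirror symmetry z ↦ −z ⇒ only even powers of z.
Next, checking where it meets the axes: one y-axis crossing is at y = 0; a circular section at z = 1 has radius exactly 1; one z-axis crossing is at z = 0.
Finally, assembling these constraints gives the stated polynomial.

x^2 + y^2 - z^2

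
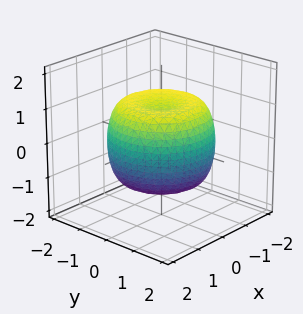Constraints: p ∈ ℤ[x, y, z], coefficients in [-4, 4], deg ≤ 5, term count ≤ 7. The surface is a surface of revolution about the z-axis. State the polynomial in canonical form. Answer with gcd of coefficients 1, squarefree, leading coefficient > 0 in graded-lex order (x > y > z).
2*x^4 + 4*x^2*y^2 + 2*y^4 - 3*x^2 - 3*y^2 + 3*z^2 - 3

deg p = 4. The shape is more complex than any degree-3 surface.
Symmetries: the surface is invariant under rotation about z: p = q(x² + y², z).
From the axis intercepts and sections: a circular section at z = 1 has radius between 1 and 2; among the integer gridlines, it crosses the z-axis at z ∈ {-1, 1}.
Putting this together gives p.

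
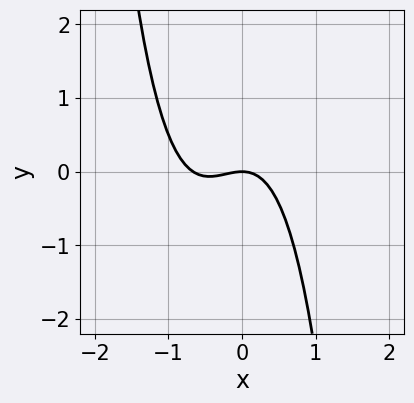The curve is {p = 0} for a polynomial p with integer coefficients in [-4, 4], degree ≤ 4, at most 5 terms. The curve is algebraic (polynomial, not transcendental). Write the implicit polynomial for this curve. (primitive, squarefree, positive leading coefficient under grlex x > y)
3*x^3 + 2*x^2 + 2*y

deg p = 3.
Against the integer gridlines: it crosses the x-axis at the gridline x = 0; one y-axis crossing is at y = 0.
Solving for integer coefficients yields p as stated.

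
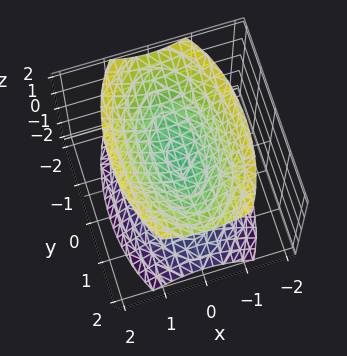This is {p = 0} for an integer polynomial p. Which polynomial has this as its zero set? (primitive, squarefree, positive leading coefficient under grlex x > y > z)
3*x^2 + y^2 - 2*z^2 + 1

First, the picture has 2 separate pieces. Treating them together as one polynomial.
Next, degree: two separate bowl-shaped sheets opening away from each other; a quadric, so deg p = 2.
Then, symmetries: it's symmetric under y → −y, forcing even powers of y; mirror symmetry x ↦ −x ⇒ only even powers of x; the z ↦ −z reflection is a symmetry, so z appears only in even powers.
Then, observable constraints: it misses every integer gridline on the x-axis; the surface avoids every integer y-axis point in the box.
Finally, matching integer coefficients to the picture gives p.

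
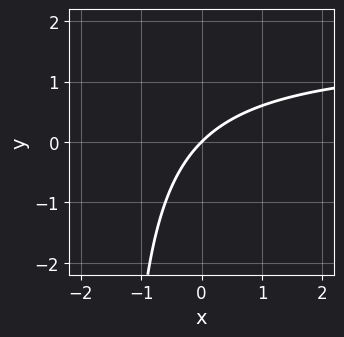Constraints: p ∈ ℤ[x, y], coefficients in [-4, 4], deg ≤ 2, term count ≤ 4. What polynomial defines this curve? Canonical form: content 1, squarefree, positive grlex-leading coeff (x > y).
2*x*y - 3*x + 3*y

First, the degree is 2 — the shape is more complex than any degree-1 curve.
Next, checking where it meets the axes: it crosses the y-axis at the gridline y = 0; it crosses the x-axis at the gridline x = 0.
Finally, matching integer coefficients to the picture gives p.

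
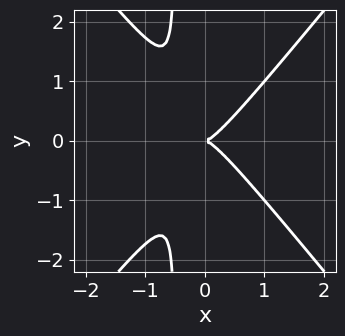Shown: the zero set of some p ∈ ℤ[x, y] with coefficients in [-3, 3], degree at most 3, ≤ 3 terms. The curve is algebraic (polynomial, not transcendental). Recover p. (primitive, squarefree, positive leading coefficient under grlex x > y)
3*x^3 - 2*x*y^2 - y^2

(a) deg p = 3. The shape is more complex than any degree-2 curve.
(b) Symmetries: mirror symmetry y ↦ −y ⇒ only even powers of y.
(c) From the visible intercepts: it crosses the y-axis at the gridline y = 0; it meets the x-axis at x = 0 (among the integer gridlines).
(d) Together with the visible shape, these determine p as stated.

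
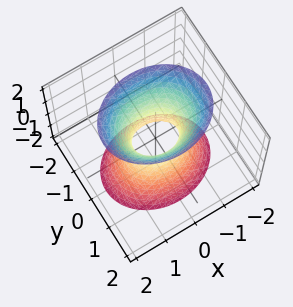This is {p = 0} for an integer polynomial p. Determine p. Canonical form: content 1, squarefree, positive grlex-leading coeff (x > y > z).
2*x^2 + 3*y^2 - z^2 - 1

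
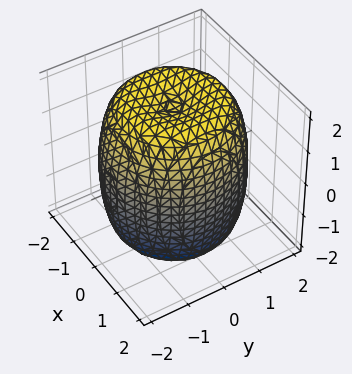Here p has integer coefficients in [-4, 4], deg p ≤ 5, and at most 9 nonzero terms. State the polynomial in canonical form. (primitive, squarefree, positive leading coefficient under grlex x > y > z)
(a) deg p = 4.
(b) By symmetry, the surface is invariant under rotation about z: p = q(x² + y², z).
(c) From the axis intercepts and sections: a circular section at z = -1 has radius between 1 and 2.
(d) Together with the visible shape, these determine p as stated.

x^4 + 2*x^2*y^2 + y^4 - 2*x^2 - 2*y^2 + z^2 - 3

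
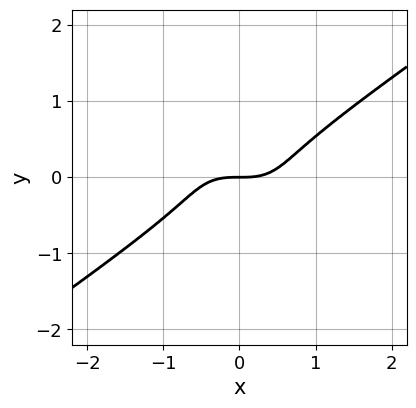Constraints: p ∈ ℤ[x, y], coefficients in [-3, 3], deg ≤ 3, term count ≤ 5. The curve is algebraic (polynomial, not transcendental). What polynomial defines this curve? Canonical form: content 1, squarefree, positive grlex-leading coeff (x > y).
x^3 - 3*y^3 - y

1. Degree: a generic line meets the curve in up to 3 points, so deg p = 3.
2. Reading off the gridlines: it meets the x-axis at x = 0 (among the integer gridlines); it crosses the y-axis at the gridline y = 0.
3. Putting this together gives p.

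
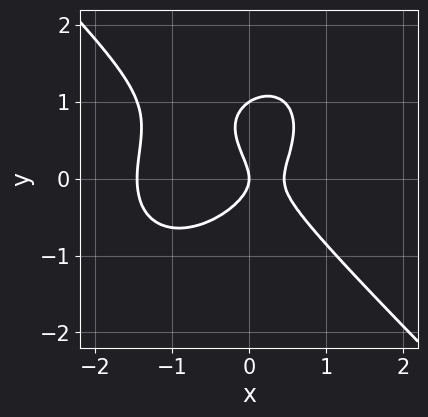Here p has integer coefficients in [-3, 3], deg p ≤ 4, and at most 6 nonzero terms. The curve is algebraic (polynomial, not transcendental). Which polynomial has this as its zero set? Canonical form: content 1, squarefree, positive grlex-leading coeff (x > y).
3*x^3 + 3*y^3 + 3*x^2 - 3*y^2 - 2*x

The degree is 3 — a generic line meets the curve in up to 3 points.
From the visible intercepts: the y-axis gridline crossings are at y ∈ {0, 1}; it crosses the x-axis at the gridline x = 0.
Assembling these constraints gives the stated polynomial.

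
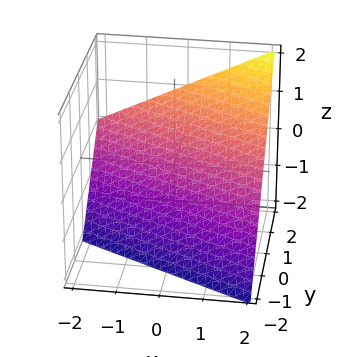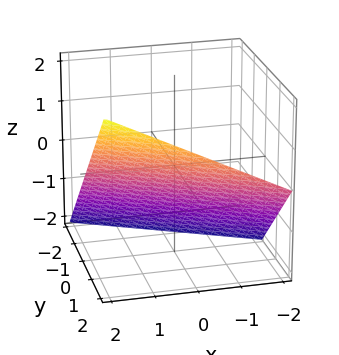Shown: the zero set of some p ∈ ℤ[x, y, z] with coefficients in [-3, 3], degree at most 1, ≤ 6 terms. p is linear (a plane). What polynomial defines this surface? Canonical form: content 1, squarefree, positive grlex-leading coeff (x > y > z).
1. Degree: the surface is flat (a plane), so deg p = 1.
2. Observable constraints: it crosses the y-axis at the gridline y = 1; it crosses the z-axis at the gridline z = -1.
3. Matching integer coefficients to the picture gives p.

x + 2*y - 2*z - 2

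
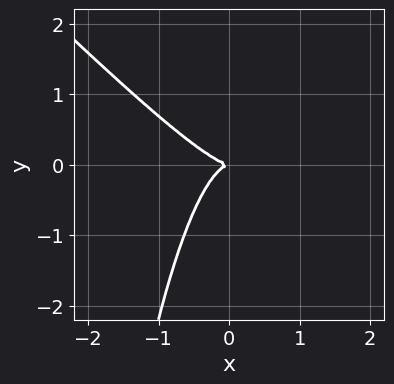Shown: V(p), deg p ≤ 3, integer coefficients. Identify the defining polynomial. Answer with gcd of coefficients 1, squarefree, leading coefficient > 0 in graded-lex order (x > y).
deg p = 3. The shape is more complex than any degree-2 curve.
Observable constraints: one y-axis crossing is at y = 0; one x-axis crossing is at x = 0.
Fitting integer coefficients to these (and the overall shape) gives p.

3*x^3 + 3*x^2*y + 2*y^2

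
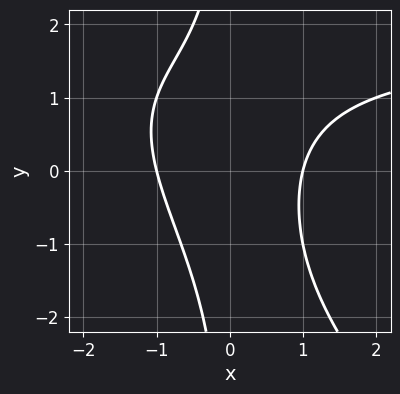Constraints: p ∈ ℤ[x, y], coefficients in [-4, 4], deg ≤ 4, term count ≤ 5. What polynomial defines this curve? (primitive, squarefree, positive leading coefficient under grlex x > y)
1. deg p = 3. No degree-2 curve has this shape.
2. From the visible intercepts: the x-axis gridline crossings are at x ∈ {-1, 1}; it misses every integer gridline on the y-axis.
3. Putting this together gives p.

x^2*y + x*y^2 - 2*x^2 + 2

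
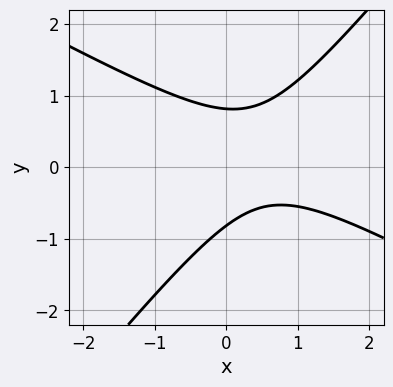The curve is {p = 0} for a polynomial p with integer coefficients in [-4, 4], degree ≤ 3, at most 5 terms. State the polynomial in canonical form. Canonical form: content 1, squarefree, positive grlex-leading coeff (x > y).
2*x^2 + 2*x*y - 3*y^2 - 2*x + 2

First, degree: the shape is more complex than any degree-1 curve, so deg p = 2.
Then, reading off the gridlines: the curve avoids every integer x-axis point in the box.
Finally, these observations pin down the coefficients.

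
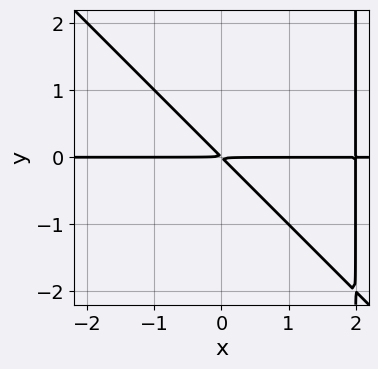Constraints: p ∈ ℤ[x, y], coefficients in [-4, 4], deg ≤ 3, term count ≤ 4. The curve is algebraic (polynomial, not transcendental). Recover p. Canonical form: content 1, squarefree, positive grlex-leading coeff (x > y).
(a) Degree: the shape is more complex than any degree-2 curve, so deg p = 3.
(b) From the axis intercepts and sections: every point of the x-axis in the box is on the curve.
(c) Together with the visible shape, these determine p as stated.

x^2*y + x*y^2 - 2*x*y - 2*y^2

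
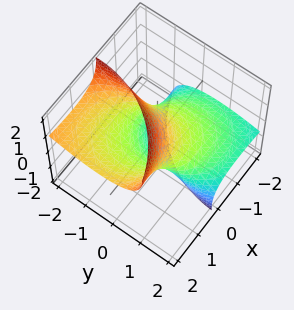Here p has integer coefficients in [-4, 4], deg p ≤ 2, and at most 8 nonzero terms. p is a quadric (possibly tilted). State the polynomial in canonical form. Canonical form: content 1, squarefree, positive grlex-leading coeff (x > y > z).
x^2 - 3*x*z + y^2 + 2*y*z + z^2 - 1

deg p = 2.
From the visible intercepts: among the integer gridlines, it crosses the y-axis at y ∈ {-1, 1}; among the integer gridlines, it crosses the z-axis at z ∈ {-1, 1}; the x-axis gridline crossings are at x ∈ {-1, 1}.
Fitting integer coefficients to these (and the overall shape) gives p.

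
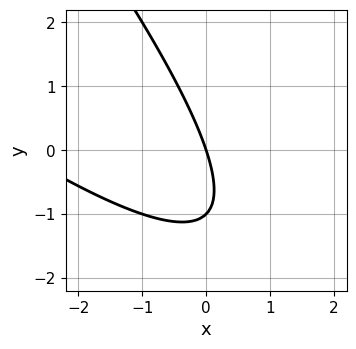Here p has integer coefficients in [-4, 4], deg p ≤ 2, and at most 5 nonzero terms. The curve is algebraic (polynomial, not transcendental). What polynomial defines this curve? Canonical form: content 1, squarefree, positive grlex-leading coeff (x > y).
x^2 + 2*x*y + y^2 + 3*x + y

(a) Degree: the shape is more complex than any degree-1 curve, so deg p = 2.
(b) From the visible intercepts: one x-axis crossing is at x = 0; the y-axis gridline crossings are at y ∈ {-1, 0}.
(c) Together with the visible shape, these determine p as stated.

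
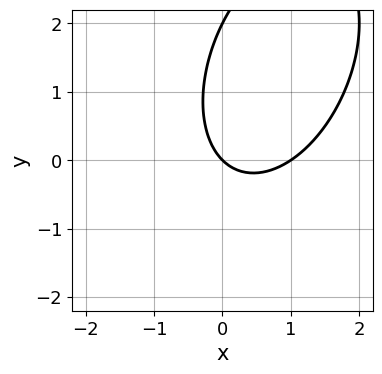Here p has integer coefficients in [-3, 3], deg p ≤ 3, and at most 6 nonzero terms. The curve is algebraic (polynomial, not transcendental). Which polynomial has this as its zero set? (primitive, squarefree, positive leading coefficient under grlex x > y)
2*x^2 - x*y + y^2 - 2*x - 2*y

(a) The degree is 2 — a generic line meets the curve in up to 2 points.
(b) Observable constraints: among the integer gridlines, it crosses the x-axis at x ∈ {0, 1}; the y-axis gridline crossings are at y ∈ {0, 2}.
(c) Solving for integer coefficients yields p as stated.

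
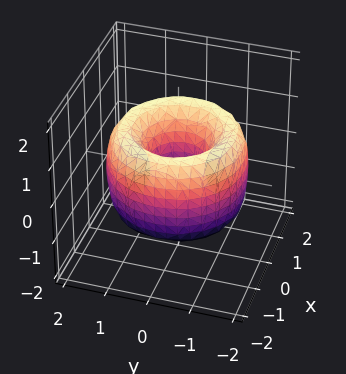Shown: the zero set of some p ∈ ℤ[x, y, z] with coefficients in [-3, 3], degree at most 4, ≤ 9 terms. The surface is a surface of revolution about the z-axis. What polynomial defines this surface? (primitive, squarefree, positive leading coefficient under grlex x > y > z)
x^4 + 2*x^2*y^2 + y^4 - 3*x^2 - 3*y^2 + z^2 + 1

(a) deg p = 4. The shape is more complex than any degree-3 surface.
(b) Symmetries: the surface is invariant under rotation about z: p = q(x² + y², z).
(c) Reading off the gridlines: it misses every integer gridline on the z-axis; a circular section at z = 1 has radius exactly 1.
(d) Fitting integer coefficients to these (and the overall shape) gives p.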